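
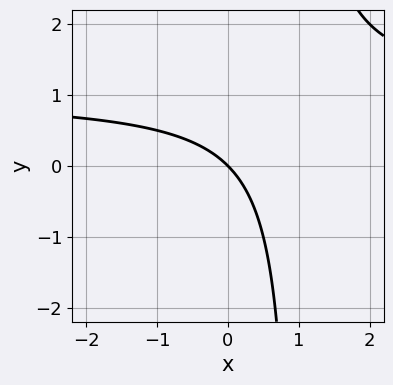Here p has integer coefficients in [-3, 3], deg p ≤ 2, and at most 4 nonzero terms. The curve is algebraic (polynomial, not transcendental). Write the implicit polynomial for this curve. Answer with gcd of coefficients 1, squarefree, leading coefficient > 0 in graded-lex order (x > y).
x*y - x - y

First, degree: no degree-1 curve has this shape, so deg p = 2.
Next, from the visible intercepts: it crosses the y-axis at the gridline y = 0; it meets the x-axis at x = 0 (among the integer gridlines).
Finally, the integer polynomial consistent with all of this is the stated p.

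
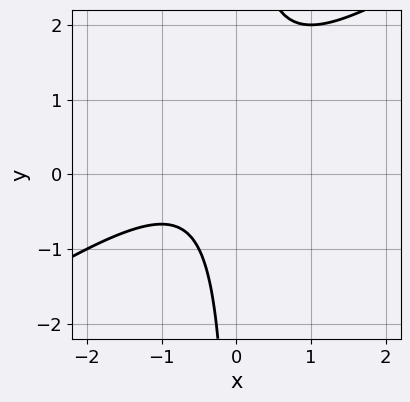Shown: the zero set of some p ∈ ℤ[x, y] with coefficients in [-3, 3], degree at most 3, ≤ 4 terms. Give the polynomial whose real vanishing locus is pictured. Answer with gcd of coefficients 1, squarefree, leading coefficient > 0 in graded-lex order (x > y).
2*x^2 - 3*x*y + 2*x + 2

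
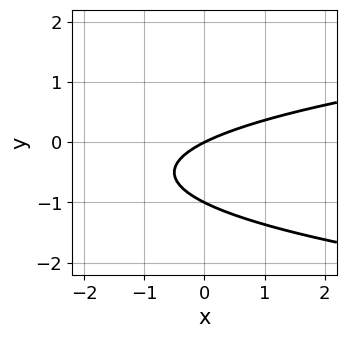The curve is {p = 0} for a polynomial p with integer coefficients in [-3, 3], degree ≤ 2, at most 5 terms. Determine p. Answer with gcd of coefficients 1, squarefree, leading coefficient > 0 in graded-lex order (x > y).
2*y^2 - x + 2*y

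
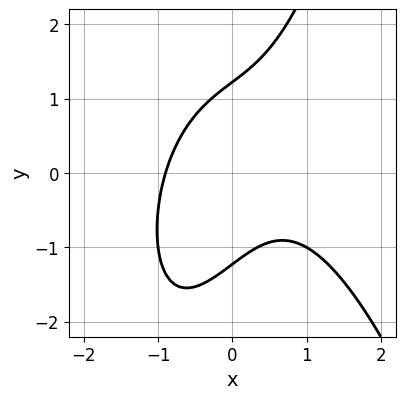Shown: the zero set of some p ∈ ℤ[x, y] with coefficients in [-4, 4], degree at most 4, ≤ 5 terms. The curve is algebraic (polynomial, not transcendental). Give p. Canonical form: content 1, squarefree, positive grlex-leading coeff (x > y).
3*x^3 - x^2 + 3*x*y - 2*y^2 + 3

First, degree: the shape is more complex than any degree-2 curve, so deg p = 3.
Finally, solving for integer coefficients yields p as stated.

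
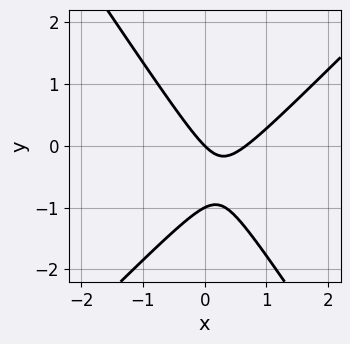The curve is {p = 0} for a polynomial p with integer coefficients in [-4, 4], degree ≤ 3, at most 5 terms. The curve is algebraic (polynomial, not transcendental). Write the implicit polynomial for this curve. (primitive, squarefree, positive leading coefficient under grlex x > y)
(a) Degree: the shape is more complex than any degree-1 curve, so deg p = 2.
(b) Checking where it meets the axes: it crosses the x-axis at the gridline x = 0; the y-axis gridline crossings are at y ∈ {-1, 0}.
(c) The integer polynomial consistent with all of this is the stated p.

3*x^2 - x*y - 2*y^2 - 2*x - 2*y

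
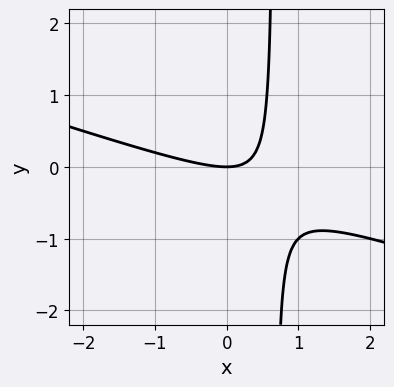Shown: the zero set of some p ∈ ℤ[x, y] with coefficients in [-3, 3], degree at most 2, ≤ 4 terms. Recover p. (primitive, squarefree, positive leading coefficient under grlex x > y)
x^2 + 3*x*y - 2*y

(a) Degree: no degree-1 curve has this shape, so deg p = 2.
(b) From the axis intercepts and sections: it meets the y-axis at y = 0 (among the integer gridlines); one x-axis crossing is at x = 0.
(c) Putting this together gives p.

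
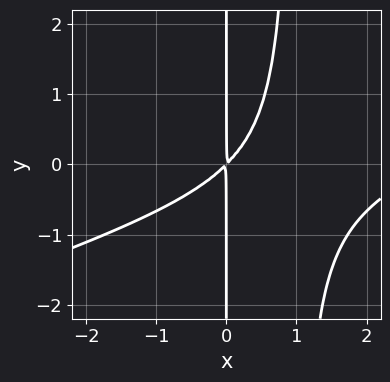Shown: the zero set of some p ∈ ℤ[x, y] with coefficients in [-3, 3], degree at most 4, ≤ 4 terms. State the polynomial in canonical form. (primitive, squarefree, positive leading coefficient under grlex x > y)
x^3 - 3*x^2*y - 3*x^2 + 3*x*y

1. Degree: a generic line meets the curve in up to 3 points, so deg p = 3.
2. Checking where it meets the axes: the visible y-axis segment lies entirely on the curve.
3. Solving for integer coefficients yields p as stated.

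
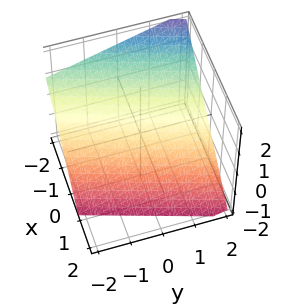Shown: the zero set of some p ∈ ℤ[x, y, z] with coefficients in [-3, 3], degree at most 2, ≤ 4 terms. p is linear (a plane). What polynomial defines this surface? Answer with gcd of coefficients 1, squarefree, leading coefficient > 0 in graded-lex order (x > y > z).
First, degree: every cross-section is a straight line — this is a plane, so deg p = 1.
Then, from the visible intercepts: one y-axis crossing is at y = 2.
Finally, assembling these constraints gives the stated polynomial.

3*x - y + 3*z + 2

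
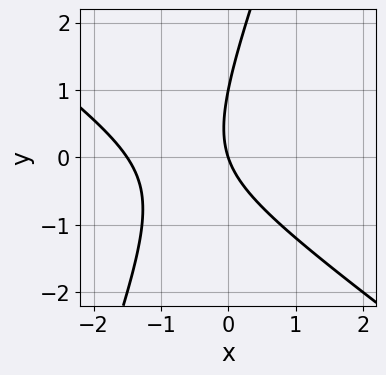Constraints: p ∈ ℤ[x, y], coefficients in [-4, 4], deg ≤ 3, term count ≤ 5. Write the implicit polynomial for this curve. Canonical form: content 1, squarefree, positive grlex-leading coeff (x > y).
2*x^2 + 2*x*y - y^2 + 3*x + y

1. deg p = 2. The shape is more complex than any degree-1 curve.
2. Observable constraints: among the integer gridlines, it crosses the y-axis at y ∈ {0, 1}; one x-axis crossing is at x = 0.
3. Solving for integer coefficients yields p as stated.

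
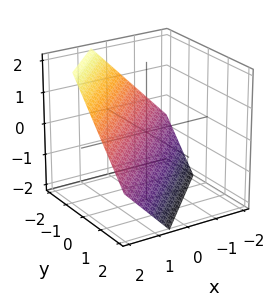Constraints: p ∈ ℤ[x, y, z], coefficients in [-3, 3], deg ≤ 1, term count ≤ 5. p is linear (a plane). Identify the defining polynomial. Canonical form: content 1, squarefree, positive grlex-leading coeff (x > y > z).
(a) The degree is 1 — the surface is flat (a plane).
(b) The integer polynomial consistent with all of this is the stated p.

3*x - 3*y - 3*z - 2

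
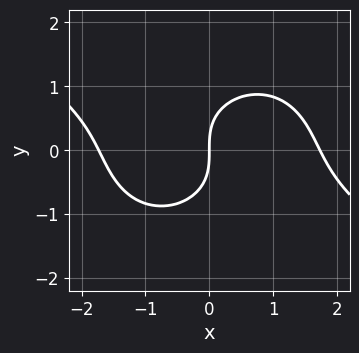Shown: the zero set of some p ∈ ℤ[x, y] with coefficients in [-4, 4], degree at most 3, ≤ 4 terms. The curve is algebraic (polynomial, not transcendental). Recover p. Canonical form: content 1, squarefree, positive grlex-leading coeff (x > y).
1. Degree: the shape is more complex than any degree-2 curve, so deg p = 3.
2. Observable constraints: one y-axis crossing is at y = 0; it crosses the x-axis at the gridline x = 0.
3. Fitting integer coefficients to these (and the overall shape) gives p.

x^3 + x^2*y + 2*y^3 - 3*x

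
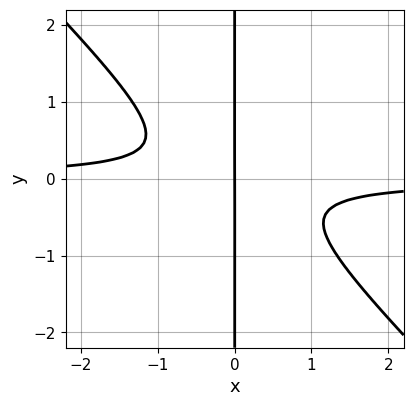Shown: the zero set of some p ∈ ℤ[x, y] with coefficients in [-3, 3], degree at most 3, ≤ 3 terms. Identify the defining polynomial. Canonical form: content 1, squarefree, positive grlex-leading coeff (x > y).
3*x^2*y + 3*x*y^2 + x

deg p = 3. The shape is more complex than any degree-2 curve.
Checking where it meets the axes: it meets the x-axis at x = 0 (among the integer gridlines); the visible y-axis segment lies entirely on the curve.
Matching integer coefficients to the picture gives p.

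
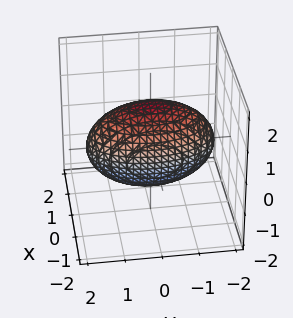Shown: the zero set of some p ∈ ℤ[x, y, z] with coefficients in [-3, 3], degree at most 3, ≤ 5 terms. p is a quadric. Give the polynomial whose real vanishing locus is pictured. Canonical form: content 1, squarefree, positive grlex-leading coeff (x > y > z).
3*x^2 + y^2 + 2*z^2 - 3

(a) Degree: a closed, bounded, convex surface; a quadric, so deg p = 2.
(b) Symmetries: the x ↦ −x reflection is a symmetry, so x appears only in even powers; the z ↦ −z reflection is a symmetry, so z appears only in even powers; it's symmetric under y → −y, forcing even powers of y.
(c) From the axis intercepts and sections: the x-axis gridline crossings are at x ∈ {-1, 1}.
(d) Matching integer coefficients to the picture gives p.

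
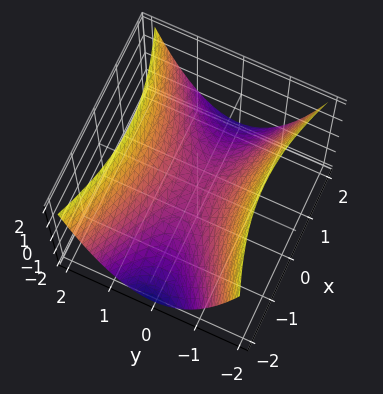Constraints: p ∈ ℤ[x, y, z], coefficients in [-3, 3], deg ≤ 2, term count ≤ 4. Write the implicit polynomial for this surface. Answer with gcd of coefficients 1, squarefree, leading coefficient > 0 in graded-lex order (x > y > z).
(a) deg p = 2.
(b) Symmetries: the x ↦ −x reflection is a symmetry, so x appears only in even powers; it's symmetric under y → −y, forcing even powers of y.
(c) Observable constraints: it meets the y-axis at y = 0 (among the integer gridlines); it crosses the z-axis at the gridline z = 0; it meets the x-axis at x = 0 (among the integer gridlines).
(d) Solving for integer coefficients yields p as stated.

x^2 - 3*y^2 + 3*z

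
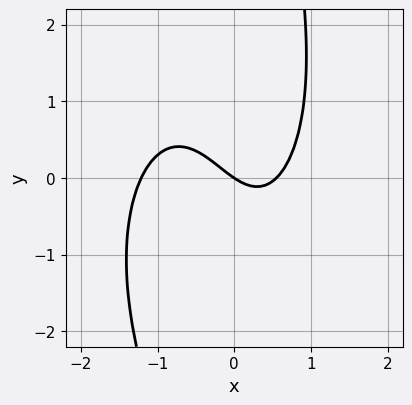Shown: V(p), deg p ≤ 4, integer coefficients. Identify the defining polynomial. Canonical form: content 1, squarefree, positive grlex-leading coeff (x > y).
3*x^3 + x*y^2 + 2*x^2 - 2*x - 3*y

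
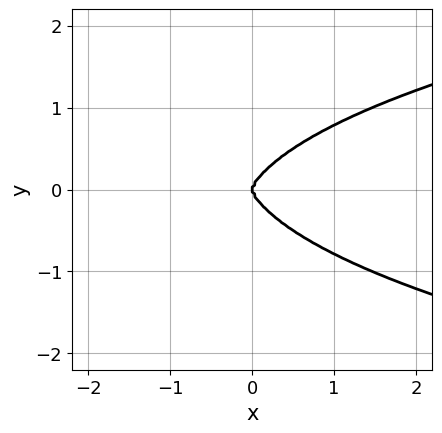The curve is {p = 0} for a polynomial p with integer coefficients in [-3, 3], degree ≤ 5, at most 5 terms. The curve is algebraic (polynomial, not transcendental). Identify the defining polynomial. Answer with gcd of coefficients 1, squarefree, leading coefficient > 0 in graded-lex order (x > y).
x^2*y^2 + y^4 - x^3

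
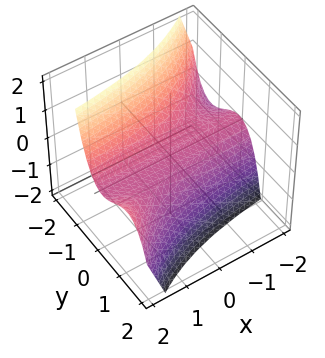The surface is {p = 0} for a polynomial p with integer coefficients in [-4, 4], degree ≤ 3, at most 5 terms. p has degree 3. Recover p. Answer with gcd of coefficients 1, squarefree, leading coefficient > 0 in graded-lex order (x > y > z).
2*x*y^2 - 2*y^3 - y - 3*z

1. The degree is 3 — no degree-2 surface has this shape.
2. Observable constraints: it crosses the y-axis at the gridline y = 0; it meets the z-axis at z = 0 (among the integer gridlines); every point of the x-axis in the box is on the surface.
3. Putting this together gives p.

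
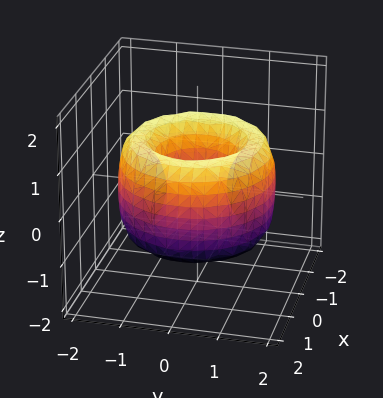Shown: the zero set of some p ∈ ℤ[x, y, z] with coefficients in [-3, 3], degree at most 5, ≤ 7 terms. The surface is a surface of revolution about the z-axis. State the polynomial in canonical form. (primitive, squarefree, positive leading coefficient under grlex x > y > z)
x^4 + 2*x^2*y^2 + y^4 - 3*x^2 - 3*y^2 + z^2 + 1

First, the degree is 4 — the shape is more complex than any degree-3 surface.
Next, symmetries: every cross-section ⟂ z is a circle, so x, y appear only via x² + y².
Then, reading off the gridlines: no z-intercept at any integer in the box; a circular section at z = 0 has radius between 0 and 1.
Finally, the integer polynomial consistent with all of this is the stated p.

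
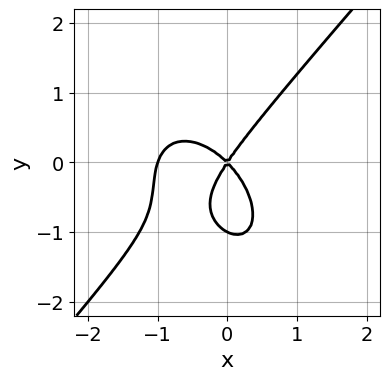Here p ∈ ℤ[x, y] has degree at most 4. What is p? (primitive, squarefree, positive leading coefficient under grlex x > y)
First, the degree is 3 — a generic line meets the curve in up to 3 points.
Then, reading off the gridlines: among the integer gridlines, it crosses the y-axis at y ∈ {-1, 0}; among the integer gridlines, it crosses the x-axis at x ∈ {-1, 0}.
Finally, together with the visible shape, these determine p as stated.

3*x^3 - 2*y^3 + 3*x^2 + x*y - 2*y^2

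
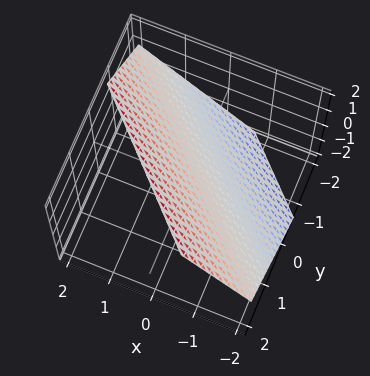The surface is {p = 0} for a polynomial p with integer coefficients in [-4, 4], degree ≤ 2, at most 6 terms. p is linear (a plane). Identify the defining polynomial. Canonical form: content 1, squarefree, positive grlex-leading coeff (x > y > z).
deg p = 1.
The integer polynomial consistent with all of this is the stated p.

3*x + 3*y - 3*z + 2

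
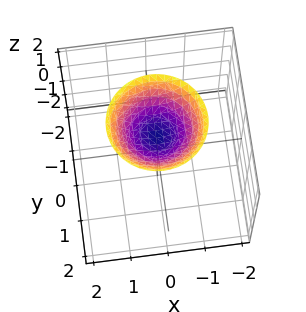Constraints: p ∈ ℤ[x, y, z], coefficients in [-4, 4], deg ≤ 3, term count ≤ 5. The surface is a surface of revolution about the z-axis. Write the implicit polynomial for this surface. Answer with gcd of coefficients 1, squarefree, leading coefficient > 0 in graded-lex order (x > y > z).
2*x^2 + 2*y^2 - 3*z + 3

First, the degree is 2 — a generic line meets the surface in up to 2 points.
Then, symmetries: rotational symmetry about the z-axis ⇒ p depends on x, y only through x² + y².
Next, against the integer gridlines: no x-intercept at any integer in the box; it meets the z-axis at z = 1 (among the integer gridlines); a circular section at z = 2 has radius between 1 and 2; it misses every integer gridline on the y-axis.
Finally, these observations pin down the coefficients.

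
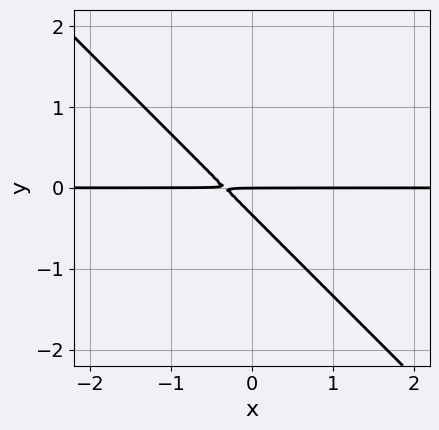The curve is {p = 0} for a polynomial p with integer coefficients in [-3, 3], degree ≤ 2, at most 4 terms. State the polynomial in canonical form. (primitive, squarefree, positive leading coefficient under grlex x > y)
3*x*y + 3*y^2 + y

(a) deg p = 2.
(b) Against the integer gridlines: the visible x-axis segment lies entirely on the curve; it meets the y-axis at y = 0 (among the integer gridlines).
(c) These observations pin down the coefficients.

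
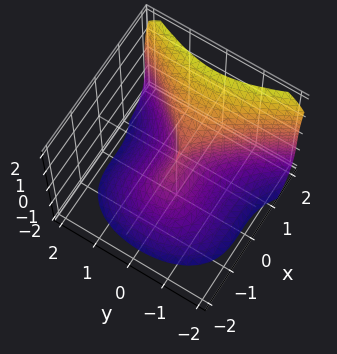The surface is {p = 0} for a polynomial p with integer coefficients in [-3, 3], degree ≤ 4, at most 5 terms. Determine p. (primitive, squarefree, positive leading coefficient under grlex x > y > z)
2*x^3 - z^3 - 3*y^2

1. deg p = 3. A generic line meets the surface in up to 3 points.
2. From the visible intercepts: it crosses the y-axis at the gridline y = 0; one x-axis crossing is at x = 0.
3. Matching integer coefficients to the picture gives p.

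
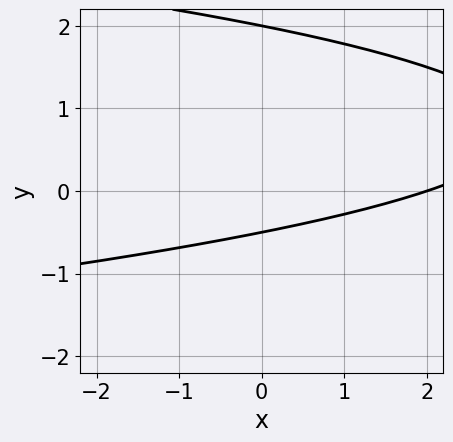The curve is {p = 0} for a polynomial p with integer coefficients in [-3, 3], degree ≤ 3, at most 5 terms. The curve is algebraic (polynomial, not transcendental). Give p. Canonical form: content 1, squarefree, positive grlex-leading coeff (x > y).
First, deg p = 2. The shape is more complex than any degree-1 curve.
Next, from the visible intercepts: it meets the y-axis at y = 2 (among the integer gridlines); it meets the x-axis at x = 2 (among the integer gridlines).
Finally, the integer polynomial consistent with all of this is the stated p.

2*y^2 + x - 3*y - 2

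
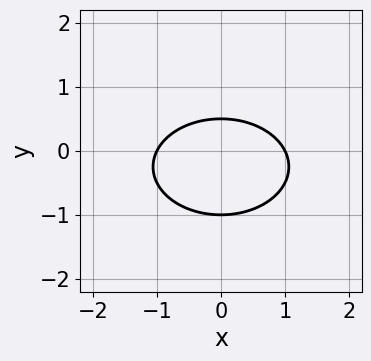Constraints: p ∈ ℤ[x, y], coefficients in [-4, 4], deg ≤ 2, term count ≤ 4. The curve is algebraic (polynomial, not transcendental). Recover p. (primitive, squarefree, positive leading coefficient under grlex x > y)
First, degree: no degree-1 curve has this shape, so deg p = 2.
Next, symmetries: it's symmetric under x → −x, forcing even powers of x.
Next, reading off the gridlines: it meets the y-axis at y = -1 (among the integer gridlines); among the integer gridlines, it crosses the x-axis at x ∈ {-1, 1}.
Finally, fitting integer coefficients to these (and the overall shape) gives p.

x^2 + 2*y^2 + y - 1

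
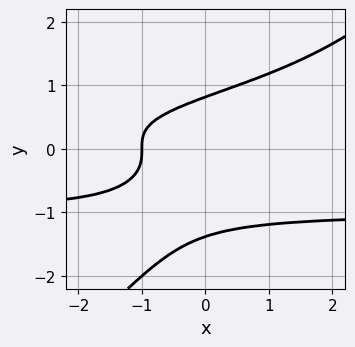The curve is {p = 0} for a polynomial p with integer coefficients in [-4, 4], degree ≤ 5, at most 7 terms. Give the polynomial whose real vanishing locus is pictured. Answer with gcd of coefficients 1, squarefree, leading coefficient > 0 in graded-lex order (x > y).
x*y^3 - y^4 - y^3 + x + 1

1. deg p = 4.
2. Checking where it meets the axes: it crosses the x-axis at the gridline x = -1.
3. The integer polynomial consistent with all of this is the stated p.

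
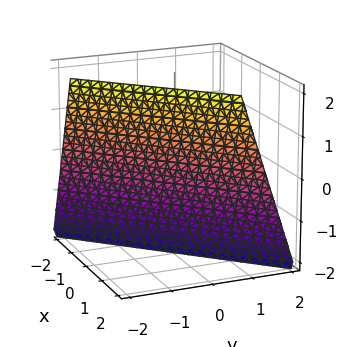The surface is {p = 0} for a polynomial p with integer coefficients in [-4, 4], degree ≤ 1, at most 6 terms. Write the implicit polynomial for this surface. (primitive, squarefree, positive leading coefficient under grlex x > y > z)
deg p = 1. Every cross-section is a straight line — this is a plane.
Observable constraints: it meets the z-axis at z = -2 (among the integer gridlines).
Matching integer coefficients to the picture gives p.

3*x - 3*y - z - 2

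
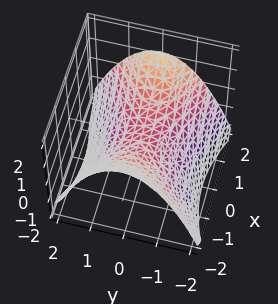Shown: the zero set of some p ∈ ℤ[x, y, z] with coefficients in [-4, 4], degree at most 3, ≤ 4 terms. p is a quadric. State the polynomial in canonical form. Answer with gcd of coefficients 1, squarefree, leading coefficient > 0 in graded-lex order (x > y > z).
1. The degree is 2 — a saddle surface; a quadric.
2. Symmetries: it's symmetric under y → −y, forcing even powers of y; mirror symmetry x ↦ −x ⇒ only even powers of x.
3. From the axis intercepts and sections: it crosses the y-axis at the gridline y = 0; it crosses the z-axis at the gridline z = 0; it meets the x-axis at x = 0 (among the integer gridlines).
4. Together with the visible shape, these determine p as stated.

x^2 - 2*y^2 - 3*z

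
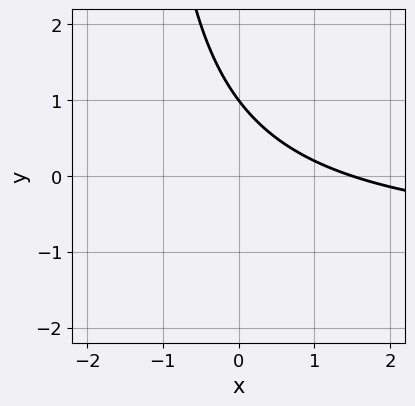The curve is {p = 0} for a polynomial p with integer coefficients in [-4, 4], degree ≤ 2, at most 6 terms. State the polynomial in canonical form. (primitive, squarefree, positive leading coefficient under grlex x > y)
2*x*y + 2*x + 3*y - 3

1. The degree is 2 — the shape is more complex than any degree-1 curve.
2. From the axis intercepts and sections: it meets the y-axis at y = 1 (among the integer gridlines).
3. Assembling these constraints gives the stated polynomial.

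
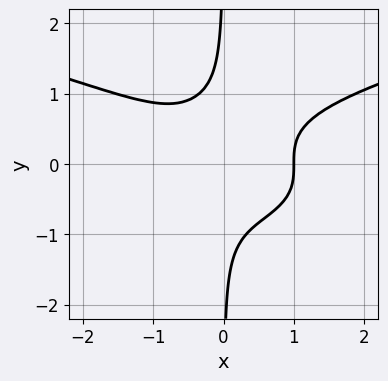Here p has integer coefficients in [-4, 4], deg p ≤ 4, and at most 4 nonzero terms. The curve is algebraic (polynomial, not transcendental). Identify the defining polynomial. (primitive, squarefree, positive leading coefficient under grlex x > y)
3*x*y^3 - x^3 + 1

1. Degree: the shape is more complex than any degree-3 curve, so deg p = 4.
2. Reading off the gridlines: the curve avoids every integer y-axis point in the box; it crosses the x-axis at the gridline x = 1.
3. The integer polynomial consistent with all of this is the stated p.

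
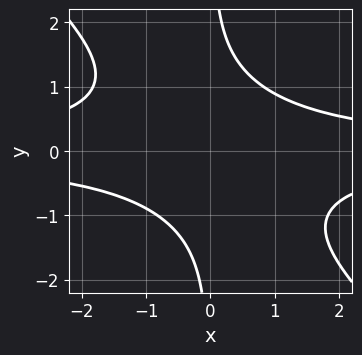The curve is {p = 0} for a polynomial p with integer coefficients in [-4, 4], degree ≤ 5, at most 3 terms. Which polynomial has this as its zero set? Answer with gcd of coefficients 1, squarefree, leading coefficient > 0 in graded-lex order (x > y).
2*x^2*y^2 + 2*x*y^3 - 3

deg p = 4. The shape is more complex than any degree-3 curve.
Checking where it meets the axes: the curve avoids every integer y-axis point in the box; no x-intercept at any integer in the box.
Matching integer coefficients to the picture gives p.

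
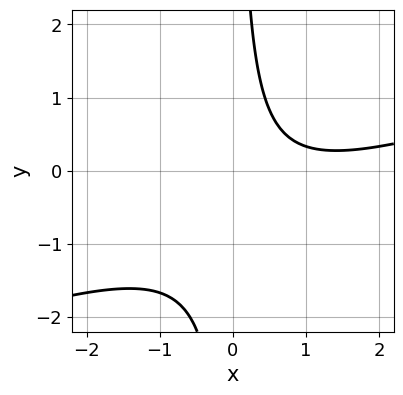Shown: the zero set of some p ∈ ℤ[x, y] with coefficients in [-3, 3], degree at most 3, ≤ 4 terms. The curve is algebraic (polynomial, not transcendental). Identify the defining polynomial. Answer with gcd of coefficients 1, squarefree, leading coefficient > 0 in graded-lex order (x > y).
Degree: a generic line meets the curve in up to 2 points, so deg p = 2.
Against the integer gridlines: no y-intercept at any integer in the box; it misses every integer gridline on the x-axis.
These observations pin down the coefficients.

x^2 - 3*x*y - 2*x + 2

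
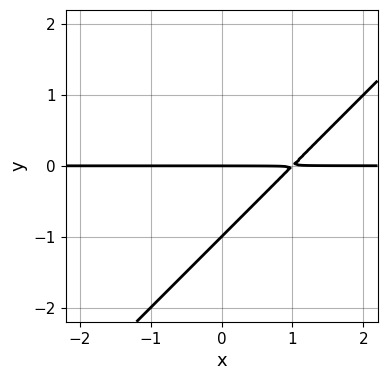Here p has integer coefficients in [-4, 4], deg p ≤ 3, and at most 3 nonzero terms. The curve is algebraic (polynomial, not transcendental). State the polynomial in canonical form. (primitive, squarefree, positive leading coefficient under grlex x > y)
First, the degree is 2 — the shape is more complex than any degree-1 curve.
Next, from the visible intercepts: every point of the x-axis in the box is on the curve; the y-axis gridline crossings are at y ∈ {-1, 0}.
Finally, these observations pin down the coefficients.

x*y - y^2 - y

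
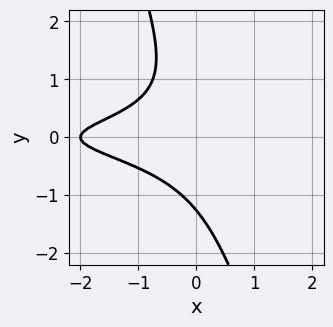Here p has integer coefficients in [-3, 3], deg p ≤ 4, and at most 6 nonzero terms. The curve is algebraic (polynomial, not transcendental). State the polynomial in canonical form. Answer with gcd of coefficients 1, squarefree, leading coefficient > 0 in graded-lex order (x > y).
3*x*y^2 + y^3 + x + 2

(a) Degree: the shape is more complex than any degree-2 curve, so deg p = 3.
(b) From the visible intercepts: it crosses the x-axis at the gridline x = -2.
(c) Matching integer coefficients to the picture gives p.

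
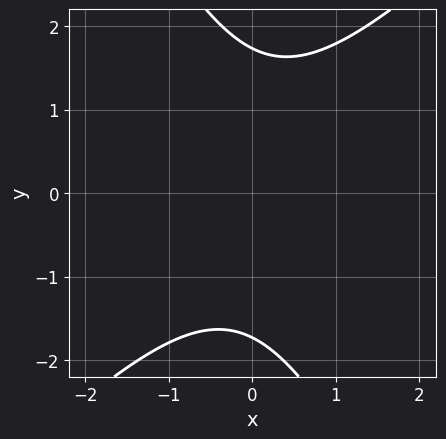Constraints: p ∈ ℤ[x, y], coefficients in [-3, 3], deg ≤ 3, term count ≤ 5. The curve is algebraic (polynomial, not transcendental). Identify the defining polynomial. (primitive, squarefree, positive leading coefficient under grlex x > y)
2*x^2 - x*y - y^2 + 3

(a) deg p = 2. The shape is more complex than any degree-1 curve.
(b) Checking where it meets the axes: it misses every integer gridline on the x-axis.
(c) These observations pin down the coefficients.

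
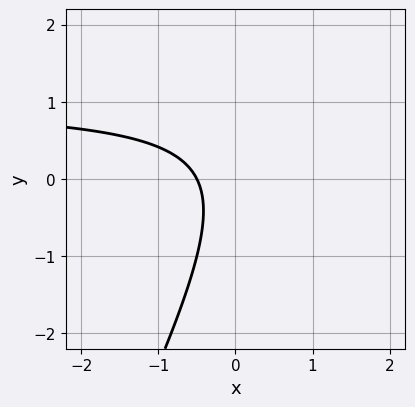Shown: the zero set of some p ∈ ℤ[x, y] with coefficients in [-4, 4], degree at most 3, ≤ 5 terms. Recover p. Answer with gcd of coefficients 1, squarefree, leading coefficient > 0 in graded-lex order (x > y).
2*x*y - y^2 - 2*x - 1

1. deg p = 2.
2. Checking where it meets the axes: it misses every integer gridline on the y-axis.
3. The integer polynomial consistent with all of this is the stated p.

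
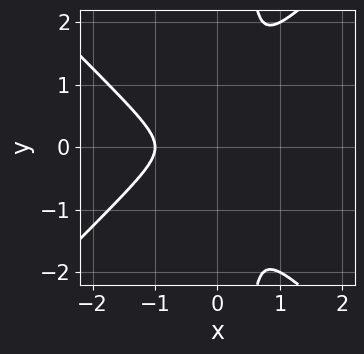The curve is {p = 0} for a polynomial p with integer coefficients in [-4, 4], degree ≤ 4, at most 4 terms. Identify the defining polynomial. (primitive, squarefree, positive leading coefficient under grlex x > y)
2*x^3 - 2*x*y^2 + 2*x^2 + y^2

Degree: no degree-2 curve has this shape, so deg p = 3.
Symmetries: it's symmetric under y → −y, forcing even powers of y.
Checking where it meets the axes: one x-axis crossing is at x = -1.
These observations pin down the coefficients.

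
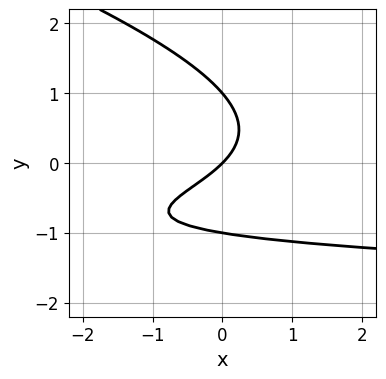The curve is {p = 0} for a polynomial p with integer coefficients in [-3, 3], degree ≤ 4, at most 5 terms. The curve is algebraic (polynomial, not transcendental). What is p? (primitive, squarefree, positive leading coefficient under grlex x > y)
The degree is 3 — a generic line meets the curve in up to 3 points.
Reading off the gridlines: one x-axis crossing is at x = 0; the y-axis gridline crossings are at y ∈ {-1, 0, 1}.
The integer polynomial consistent with all of this is the stated p.

x*y^2 + 3*y^3 + 3*x*y + 3*x - 3*y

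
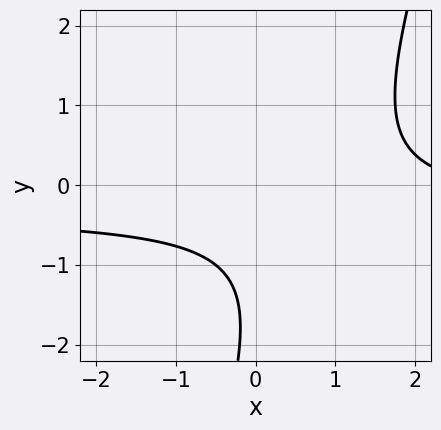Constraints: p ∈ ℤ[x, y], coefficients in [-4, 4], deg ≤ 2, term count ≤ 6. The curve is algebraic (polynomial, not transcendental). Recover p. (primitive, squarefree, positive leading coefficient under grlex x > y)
First, deg p = 2. A generic line meets the curve in up to 2 points.
Then, against the integer gridlines: it misses every integer gridline on the x-axis; no y-intercept at any integer in the box.
Finally, fitting integer coefficients to these (and the overall shape) gives p.

3*x*y - y^2 + x - 3*y - 3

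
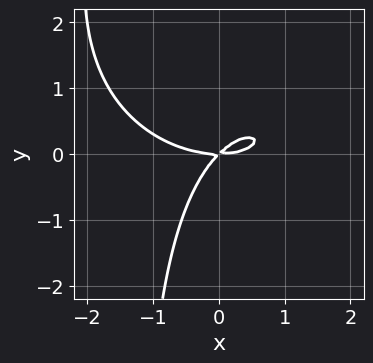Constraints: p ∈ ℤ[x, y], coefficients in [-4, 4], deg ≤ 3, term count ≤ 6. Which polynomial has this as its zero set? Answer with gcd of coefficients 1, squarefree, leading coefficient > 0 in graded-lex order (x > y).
x^3 + 2*x*y^2 - 3*x*y + 3*y^2

1. The degree is 3 — a generic line meets the curve in up to 3 points.
2. Observable constraints: one y-axis crossing is at y = 0; it crosses the x-axis at the gridline x = 0.
3. Assembling these constraints gives the stated polynomial.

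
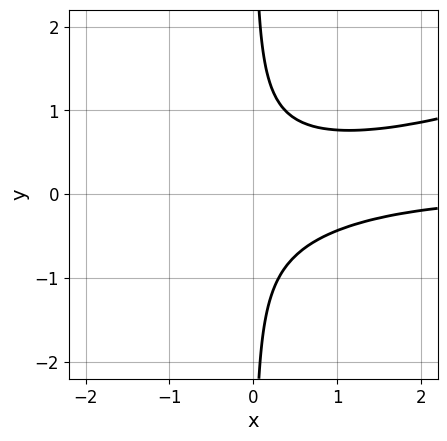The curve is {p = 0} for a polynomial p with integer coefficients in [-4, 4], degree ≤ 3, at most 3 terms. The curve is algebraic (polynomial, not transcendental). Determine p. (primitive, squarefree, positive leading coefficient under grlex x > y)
(a) Degree: a generic line meets the curve in up to 3 points, so deg p = 3.
(b) From the visible intercepts: no x-intercept at any integer in the box; the curve avoids every integer y-axis point in the box.
(c) Putting this together gives p.

x^2*y - 3*x*y^2 + 1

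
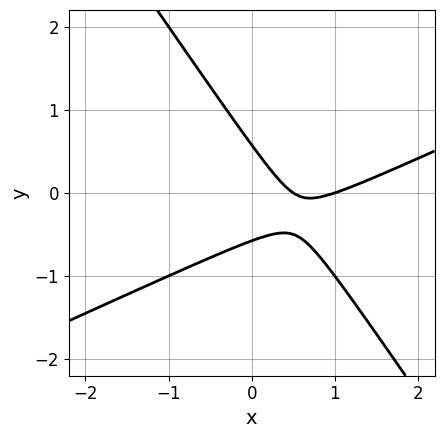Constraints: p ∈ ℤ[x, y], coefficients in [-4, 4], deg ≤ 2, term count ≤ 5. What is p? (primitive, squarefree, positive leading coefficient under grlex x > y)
1. The degree is 2 — the shape is more complex than any degree-1 curve.
2. From the visible intercepts: it crosses the x-axis at the gridline x = 1.
3. The integer polynomial consistent with all of this is the stated p.

2*x^2 - 3*x*y - 3*y^2 - 3*x + 1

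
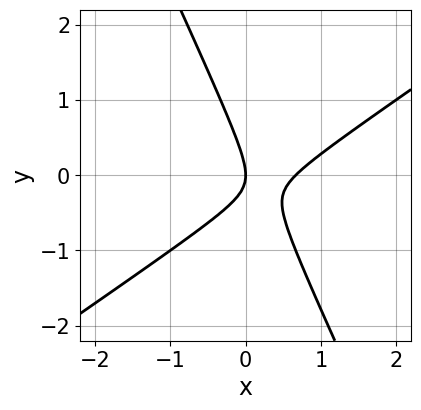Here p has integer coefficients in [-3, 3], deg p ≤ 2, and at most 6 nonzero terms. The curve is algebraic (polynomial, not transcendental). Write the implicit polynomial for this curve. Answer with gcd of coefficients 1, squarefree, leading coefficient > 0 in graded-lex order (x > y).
First, degree: the shape is more complex than any degree-1 curve, so deg p = 2.
Then, against the integer gridlines: it meets the y-axis at y = 0 (among the integer gridlines); it meets the x-axis at x = 0 (among the integer gridlines).
Finally, matching integer coefficients to the picture gives p.

3*x^2 - 3*x*y - 2*y^2 - 2*x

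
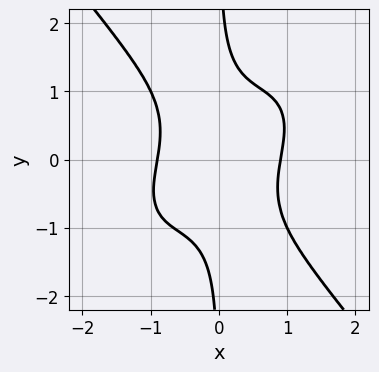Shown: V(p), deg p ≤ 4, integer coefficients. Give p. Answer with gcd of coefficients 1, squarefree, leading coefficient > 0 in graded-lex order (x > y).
3*x^4 - 2*x^3*y + 3*x*y^3 - 2

First, degree: a generic line meets the curve in up to 4 points, so deg p = 4.
Next, from the visible intercepts: no y-intercept at any integer in the box.
Finally, matching integer coefficients to the picture gives p.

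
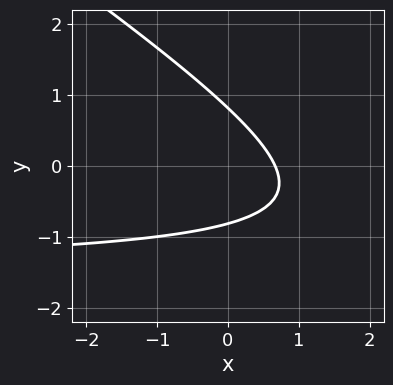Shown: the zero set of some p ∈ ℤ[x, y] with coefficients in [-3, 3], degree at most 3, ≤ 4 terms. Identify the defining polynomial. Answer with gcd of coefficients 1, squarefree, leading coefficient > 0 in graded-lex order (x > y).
1. The degree is 2 — a generic line meets the curve in up to 2 points.
2. Matching integer coefficients to the picture gives p.

2*x*y + 3*y^2 + 3*x - 2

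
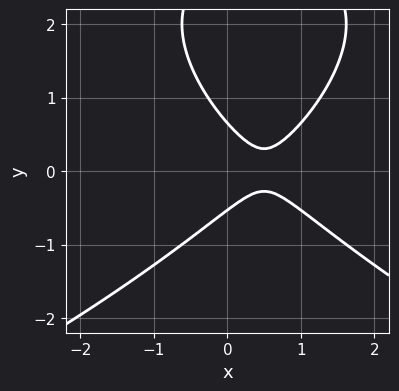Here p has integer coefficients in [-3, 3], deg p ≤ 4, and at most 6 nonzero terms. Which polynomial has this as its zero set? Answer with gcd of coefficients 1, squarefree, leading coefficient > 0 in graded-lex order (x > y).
y^3 + 3*x^2 - 3*y^2 - 3*x + 1

1. deg p = 3.
2. From the axis intercepts and sections: the curve avoids every integer x-axis point in the box.
3. The integer polynomial consistent with all of this is the stated p.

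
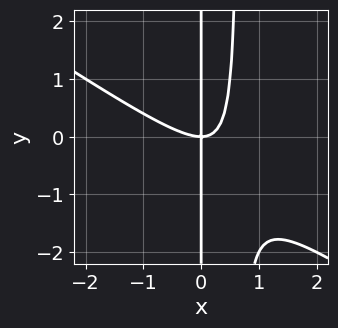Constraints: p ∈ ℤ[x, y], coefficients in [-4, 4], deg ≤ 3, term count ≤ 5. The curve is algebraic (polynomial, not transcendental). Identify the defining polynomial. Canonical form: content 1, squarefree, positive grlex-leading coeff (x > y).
1. deg p = 3. A generic line meets the curve in up to 3 points.
2. Observable constraints: it meets the x-axis at x = 0 (among the integer gridlines); every point of the y-axis in the box is on the curve.
3. Matching integer coefficients to the picture gives p.

2*x^3 + 3*x^2*y - 2*x*y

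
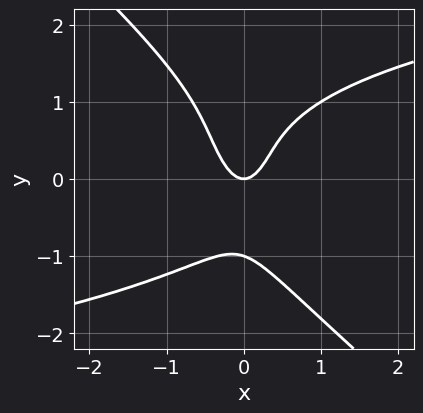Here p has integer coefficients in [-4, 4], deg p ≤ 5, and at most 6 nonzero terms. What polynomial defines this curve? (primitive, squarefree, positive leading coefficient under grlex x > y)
The degree is 4 — no degree-3 curve has this shape.
Reading off the gridlines: it meets the x-axis at x = 0 (among the integer gridlines); the y-axis gridline crossings are at y ∈ {-1, 0}.
Together with the visible shape, these determine p as stated.

x*y^3 + y^4 - 3*x^2 + y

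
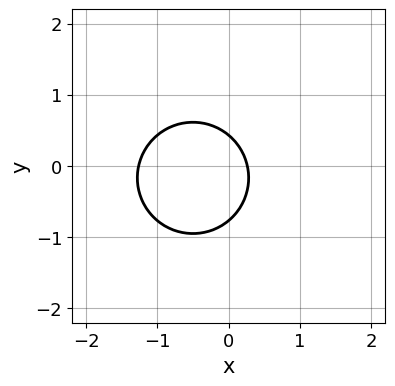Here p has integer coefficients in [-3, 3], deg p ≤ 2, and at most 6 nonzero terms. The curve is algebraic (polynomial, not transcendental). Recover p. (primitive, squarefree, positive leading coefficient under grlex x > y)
3*x^2 + 3*y^2 + 3*x + y - 1

First, deg p = 2.
Finally, the integer polynomial consistent with all of this is the stated p.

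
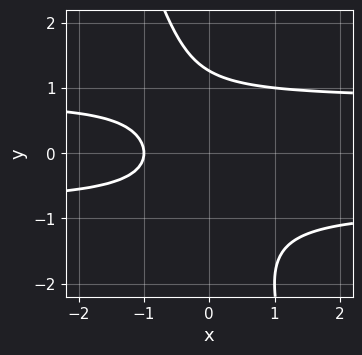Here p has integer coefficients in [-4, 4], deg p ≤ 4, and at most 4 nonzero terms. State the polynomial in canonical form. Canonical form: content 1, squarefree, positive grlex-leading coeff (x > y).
First, deg p = 3.
Next, observable constraints: it crosses the x-axis at the gridline x = -1.
Finally, putting this together gives p.

3*x*y^2 + y^3 - 2*x - 2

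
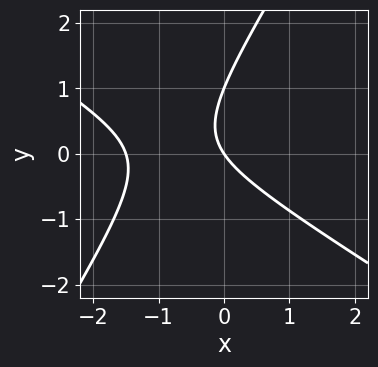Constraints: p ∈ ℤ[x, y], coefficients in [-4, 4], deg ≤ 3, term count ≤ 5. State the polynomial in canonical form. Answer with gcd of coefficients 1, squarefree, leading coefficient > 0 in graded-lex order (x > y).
1. deg p = 2. A generic line meets the curve in up to 2 points.
2. From the visible intercepts: it meets the x-axis at x = 0 (among the integer gridlines); the y-axis gridline crossings are at y ∈ {0, 1}.
3. Solving for integer coefficients yields p as stated.

2*x^2 + 2*x*y - 2*y^2 + 3*x + 2*y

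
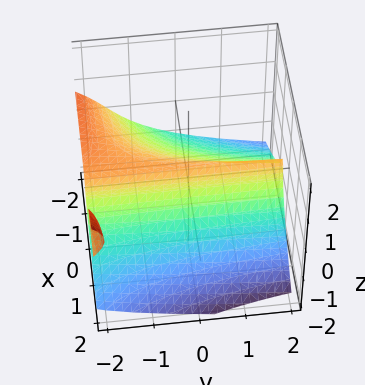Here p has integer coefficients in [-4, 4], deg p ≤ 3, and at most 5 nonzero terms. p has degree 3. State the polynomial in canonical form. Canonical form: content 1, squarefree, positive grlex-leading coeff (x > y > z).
x^2*y + 2*z^3 + 2*x^2 - 2*x*z + x

The picture has 2 separate pieces. They look like related sheets of one shape, so recover p as a whole.
deg p = 3. No degree-2 surface has this shape.
Observable constraints: it meets the x-axis at x = 0 (among the integer gridlines); it crosses the z-axis at the gridline z = 0; the visible y-axis segment lies entirely on the surface.
Together with the visible shape, these determine p as stated.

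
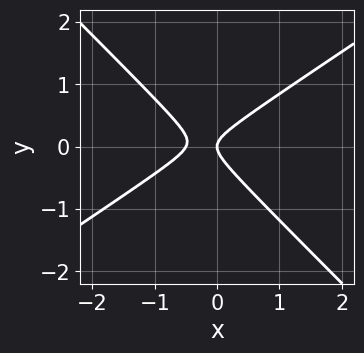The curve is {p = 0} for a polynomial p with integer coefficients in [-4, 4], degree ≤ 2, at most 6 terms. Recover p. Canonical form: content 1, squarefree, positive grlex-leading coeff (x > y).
2*x^2 - x*y - 3*y^2 + x

1. Degree: no degree-1 curve has this shape, so deg p = 2.
2. Reading off the gridlines: it meets the x-axis at x = 0 (among the integer gridlines); one y-axis crossing is at y = 0.
3. The integer polynomial consistent with all of this is the stated p.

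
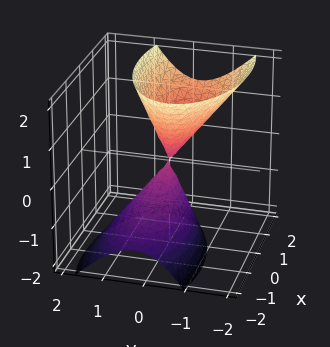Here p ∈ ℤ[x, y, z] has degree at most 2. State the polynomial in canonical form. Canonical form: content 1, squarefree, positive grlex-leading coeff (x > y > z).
(a) I count 2 distinct pieces. They look like related sheets of one shape, so recover p as a whole.
(b) Degree: a generic line meets the surface in up to 2 points, so deg p = 2.
(c) Against the integer gridlines: one y-axis crossing is at y = 0; one z-axis crossing is at z = 0.
(d) The integer polynomial consistent with all of this is the stated p.

x^2 - x*z + 3*y^2 + y*z - z^2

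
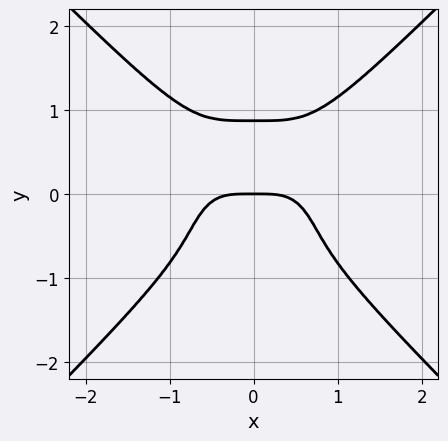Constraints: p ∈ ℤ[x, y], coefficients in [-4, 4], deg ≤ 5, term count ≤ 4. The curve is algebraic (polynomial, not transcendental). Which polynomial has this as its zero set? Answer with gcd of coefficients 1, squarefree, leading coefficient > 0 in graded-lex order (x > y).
3*x^4 - 3*y^4 + 2*y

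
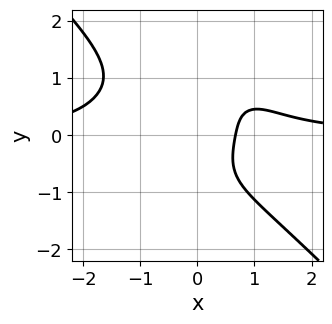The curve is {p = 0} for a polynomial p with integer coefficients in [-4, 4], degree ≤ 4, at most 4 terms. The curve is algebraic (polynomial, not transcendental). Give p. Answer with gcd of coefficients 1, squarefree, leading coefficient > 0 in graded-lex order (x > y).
2*x^3*y + 2*y^4 - 3*x + 2

deg p = 4. A generic line meets the curve in up to 4 points.
From the axis intercepts and sections: the curve avoids every integer y-axis point in the box.
Together with the visible shape, these determine p as stated.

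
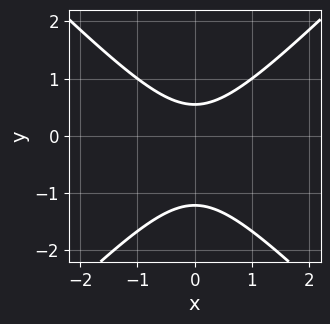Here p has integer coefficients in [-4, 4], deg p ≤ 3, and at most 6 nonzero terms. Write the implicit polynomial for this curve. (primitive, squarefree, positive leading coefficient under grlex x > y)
3*x^2 - 3*y^2 - 2*y + 2

The degree is 2 — no degree-1 curve has this shape.
Symmetries: the x ↦ −x reflection is a symmetry, so x appears only in even powers.
Against the integer gridlines: it misses every integer gridline on the x-axis.
Fitting integer coefficients to these (and the overall shape) gives p.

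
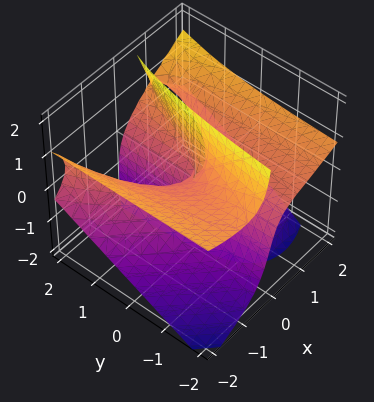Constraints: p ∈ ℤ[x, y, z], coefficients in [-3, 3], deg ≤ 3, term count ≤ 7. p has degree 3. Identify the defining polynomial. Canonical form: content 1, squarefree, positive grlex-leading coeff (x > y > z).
x^3 + 2*x*y*z - 3*x*z^2 - 2*x*y + y*z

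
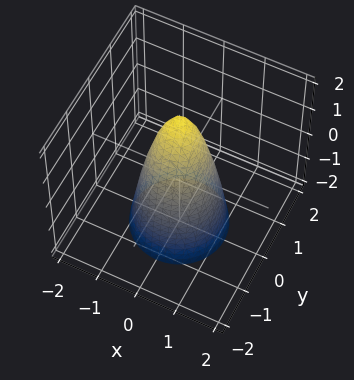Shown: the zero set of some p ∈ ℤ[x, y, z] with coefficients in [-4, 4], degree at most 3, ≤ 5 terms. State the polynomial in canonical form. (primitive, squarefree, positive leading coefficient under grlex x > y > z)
Degree: a generic line meets the surface in up to 2 points, so deg p = 2.
Symmetries: every cross-section ⟂ z is a circle, so x, y appear only via x² + y².
Checking where it meets the axes: a circular section at z = 1 has radius between 0 and 1; it crosses the z-axis at the gridline z = 2.
Together with the visible shape, these determine p as stated.

3*x^2 + 3*y^2 + z - 2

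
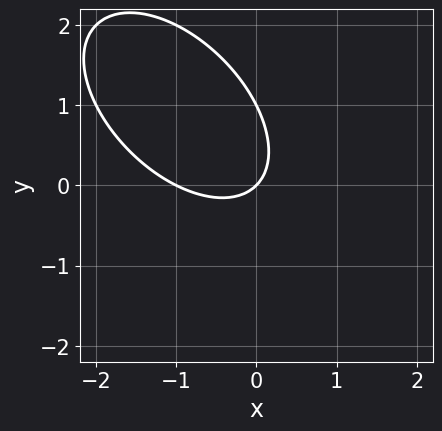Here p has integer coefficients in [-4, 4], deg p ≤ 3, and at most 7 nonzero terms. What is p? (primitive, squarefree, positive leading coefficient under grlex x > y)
x^2 + x*y + y^2 + x - y

(a) deg p = 2.
(b) Reading off the gridlines: among the integer gridlines, it crosses the y-axis at y ∈ {0, 1}; the x-axis gridline crossings are at x ∈ {-1, 0}.
(c) Putting this together gives p.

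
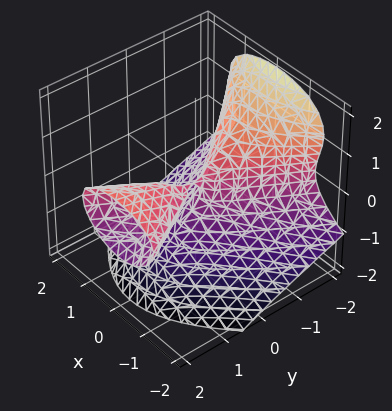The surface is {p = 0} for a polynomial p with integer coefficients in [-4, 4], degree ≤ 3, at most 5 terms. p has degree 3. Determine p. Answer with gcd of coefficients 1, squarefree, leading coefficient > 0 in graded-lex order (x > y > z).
3*y*z^2 + 3*z^3 + 3*x^2 - y^2 + 2*z^2

(a) There are 2 components. They look like related sheets of one shape, so recover p as a whole.
(b) Degree: no degree-2 surface has this shape, so deg p = 3.
(c) Against the integer gridlines: it meets the z-axis at z = 0 (among the integer gridlines); it meets the y-axis at y = 0 (among the integer gridlines).
(d) Fitting integer coefficients to these (and the overall shape) gives p.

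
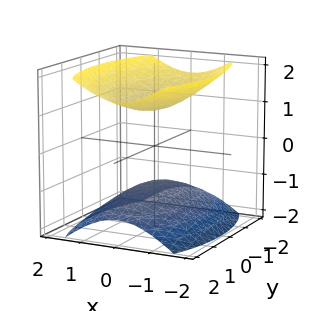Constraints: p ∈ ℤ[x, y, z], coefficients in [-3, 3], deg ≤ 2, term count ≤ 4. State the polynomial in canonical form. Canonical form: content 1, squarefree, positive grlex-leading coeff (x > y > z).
(a) The picture has 2 separate pieces. Treating them together as one polynomial.
(b) The degree is 2 — two separate bowl-shaped sheets opening away from each other; a quadric.
(c) Symmetries: the x ↦ −x reflection is a symmetry, so x appears only in even powers; it's symmetric under y → −y, forcing even powers of y; the z ↦ −z reflection is a symmetry, so z appears only in even powers.
(d) From the axis intercepts and sections: among the integer gridlines, it crosses the z-axis at z ∈ {-1, 1}; it misses every integer gridline on the x-axis; no y-intercept at any integer in the box.
(e) Matching integer coefficients to the picture gives p.

3*x^2 + y^2 - 3*z^2 + 3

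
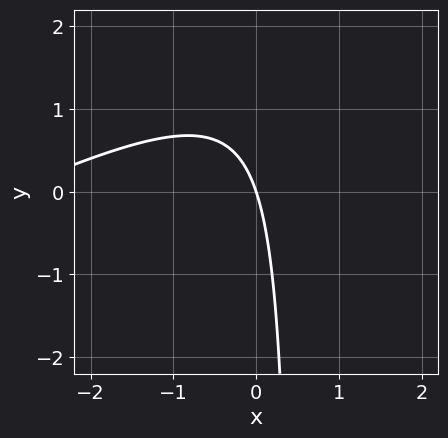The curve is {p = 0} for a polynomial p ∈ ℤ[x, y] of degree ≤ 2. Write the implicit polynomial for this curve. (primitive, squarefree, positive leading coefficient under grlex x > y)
1. The degree is 2 — the shape is more complex than any degree-1 curve.
2. Against the integer gridlines: it crosses the x-axis at the gridline x = 0; it meets the y-axis at y = 0 (among the integer gridlines).
3. Fitting integer coefficients to these (and the overall shape) gives p.

x^2 - 2*x*y + 3*x + y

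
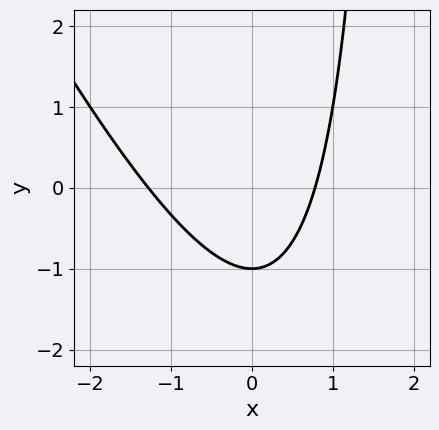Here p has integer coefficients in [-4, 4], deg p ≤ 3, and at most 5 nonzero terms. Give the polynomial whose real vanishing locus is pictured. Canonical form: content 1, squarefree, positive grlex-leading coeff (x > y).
First, degree: the shape is more complex than any degree-1 curve, so deg p = 2.
Then, against the integer gridlines: it meets the y-axis at y = -1 (among the integer gridlines).
Finally, putting this together gives p.

2*x^2 + x*y + x - 2*y - 2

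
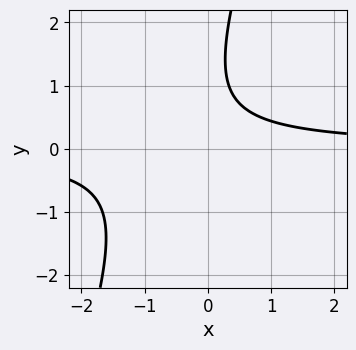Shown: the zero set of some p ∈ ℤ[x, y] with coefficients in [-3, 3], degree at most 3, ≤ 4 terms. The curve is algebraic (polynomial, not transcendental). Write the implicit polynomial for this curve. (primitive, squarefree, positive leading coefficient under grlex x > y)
3*x*y - y^2 + 2*y - 2

(a) deg p = 2.
(b) Checking where it meets the axes: it misses every integer gridline on the x-axis; no y-intercept at any integer in the box.
(c) These observations pin down the coefficients.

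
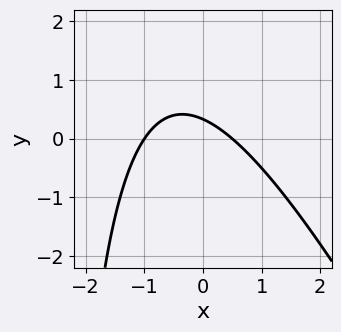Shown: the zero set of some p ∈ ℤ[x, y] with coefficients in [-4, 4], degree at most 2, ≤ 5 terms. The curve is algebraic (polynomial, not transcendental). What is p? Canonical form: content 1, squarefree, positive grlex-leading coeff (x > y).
deg p = 2.
Against the integer gridlines: one x-axis crossing is at x = -1.
Putting this together gives p.

2*x^2 + x*y + x + 3*y - 1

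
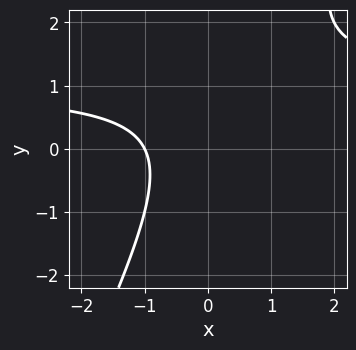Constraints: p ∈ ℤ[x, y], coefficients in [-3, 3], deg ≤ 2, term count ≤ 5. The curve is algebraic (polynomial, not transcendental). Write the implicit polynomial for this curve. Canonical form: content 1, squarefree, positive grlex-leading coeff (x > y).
First, deg p = 2.
Next, against the integer gridlines: it misses every integer gridline on the y-axis; it crosses the x-axis at the gridline x = -1.
Finally, the integer polynomial consistent with all of this is the stated p.

2*x*y - y^2 - 2*x + y - 2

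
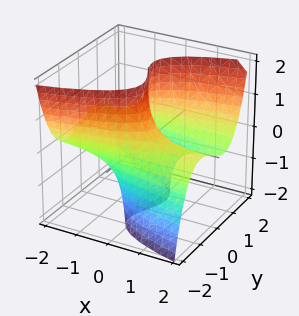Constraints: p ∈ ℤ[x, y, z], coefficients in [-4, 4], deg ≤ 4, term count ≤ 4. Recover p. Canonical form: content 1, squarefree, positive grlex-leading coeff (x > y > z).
2*y^3 - 3*x*z - 3*y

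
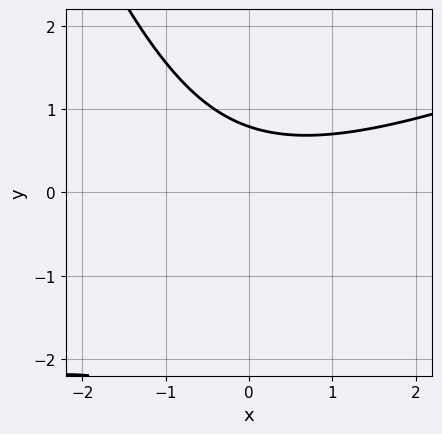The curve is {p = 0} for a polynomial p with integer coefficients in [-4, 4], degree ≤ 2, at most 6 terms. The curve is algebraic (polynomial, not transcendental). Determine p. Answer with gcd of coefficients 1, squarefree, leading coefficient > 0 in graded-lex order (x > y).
First, degree: a generic line meets the curve in up to 2 points, so deg p = 2.
Then, observable constraints: the curve avoids every integer x-axis point in the box.
Finally, matching integer coefficients to the picture gives p.

x^2 - 2*x*y - y^2 - 3*y + 3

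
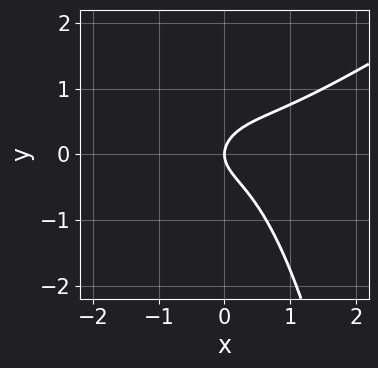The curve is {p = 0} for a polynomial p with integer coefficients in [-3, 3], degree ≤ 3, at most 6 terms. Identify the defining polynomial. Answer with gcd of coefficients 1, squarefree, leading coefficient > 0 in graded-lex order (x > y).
First, deg p = 3. No degree-2 curve has this shape.
Then, checking where it meets the axes: it crosses the x-axis at the gridline x = 0; it crosses the y-axis at the gridline y = 0.
Finally, fitting integer coefficients to these (and the overall shape) gives p.

2*x^3 - 3*x^2*y - 3*y^2 + 2*x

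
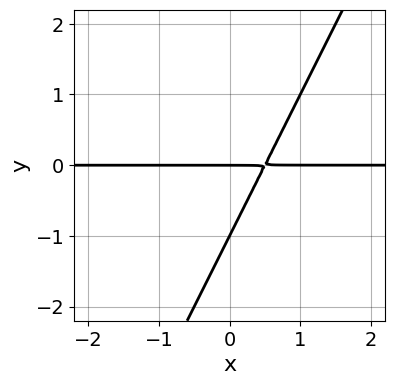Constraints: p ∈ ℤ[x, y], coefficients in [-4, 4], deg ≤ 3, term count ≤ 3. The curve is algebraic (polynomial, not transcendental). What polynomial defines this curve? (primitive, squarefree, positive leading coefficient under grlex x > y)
2*x*y - y^2 - y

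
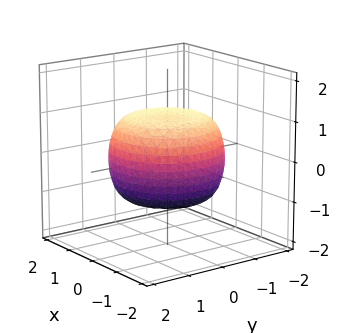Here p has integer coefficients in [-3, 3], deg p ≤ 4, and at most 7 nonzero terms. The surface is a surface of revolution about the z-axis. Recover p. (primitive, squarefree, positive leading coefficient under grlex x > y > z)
x^4 + 2*x^2*y^2 + y^4 - x^2 - y^2 + 2*z^2 - 2

First, the degree is 4 — a generic line meets the surface in up to 4 points.
Then, symmetries: every cross-section ⟂ z is a circle, so x, y appear only via x² + y².
Next, observable constraints: among the integer gridlines, it crosses the z-axis at z ∈ {-1, 1}; a circular section at z = -1 has radius exactly 1.
Finally, matching integer coefficients to the picture gives p.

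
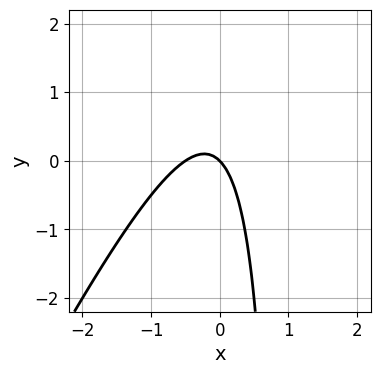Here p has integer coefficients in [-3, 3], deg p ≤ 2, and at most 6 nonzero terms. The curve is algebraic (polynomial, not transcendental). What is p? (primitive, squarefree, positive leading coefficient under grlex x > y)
First, the degree is 2 — the shape is more complex than any degree-1 curve.
Next, from the axis intercepts and sections: it crosses the x-axis at the gridline x = 0; it crosses the y-axis at the gridline y = 0.
Finally, together with the visible shape, these determine p as stated.

2*x^2 - x*y + x + y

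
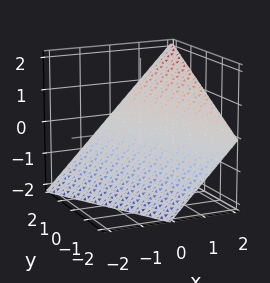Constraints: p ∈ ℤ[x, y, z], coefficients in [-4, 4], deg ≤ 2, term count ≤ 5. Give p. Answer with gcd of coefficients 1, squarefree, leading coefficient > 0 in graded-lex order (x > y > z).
First, the degree is 1 — the surface is flat (a plane).
Next, from the visible intercepts: it meets the z-axis at z = -1 (among the integer gridlines); it crosses the x-axis at the gridline x = 1.
Finally, fitting integer coefficients to these (and the overall shape) gives p. Check: (0, 2, 0) on the y-axis lies on the surface, and p(0, 2, 0) = 0. ✓

2*x + y - 2*z - 2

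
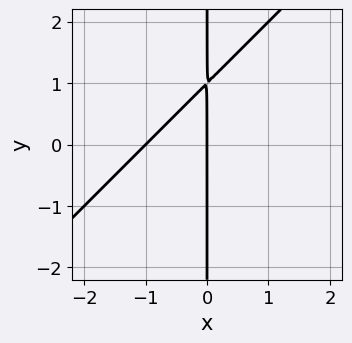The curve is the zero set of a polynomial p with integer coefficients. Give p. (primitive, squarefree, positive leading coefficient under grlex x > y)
x^2 - x*y + x

1. The degree is 2 — the shape is more complex than any degree-1 curve.
2. Observable constraints: every point of the y-axis in the box is on the curve; among the integer gridlines, it crosses the x-axis at x ∈ {-1, 0}.
3. Together with the visible shape, these determine p as stated.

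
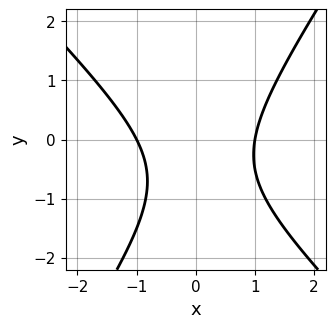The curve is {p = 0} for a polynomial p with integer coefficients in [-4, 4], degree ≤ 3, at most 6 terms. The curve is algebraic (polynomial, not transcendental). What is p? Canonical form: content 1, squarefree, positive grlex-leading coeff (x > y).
3*x^2 + x*y - 2*y^2 - 2*y - 3

(a) deg p = 2. A generic line meets the curve in up to 2 points.
(b) Against the integer gridlines: among the integer gridlines, it crosses the x-axis at x ∈ {-1, 1}; the curve avoids every integer y-axis point in the box.
(c) Solving for integer coefficients yields p as stated.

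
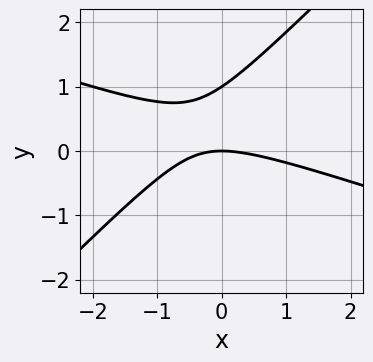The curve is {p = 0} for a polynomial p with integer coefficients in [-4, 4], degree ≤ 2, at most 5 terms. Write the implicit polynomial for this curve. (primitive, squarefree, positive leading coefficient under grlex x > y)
x^2 + 2*x*y - 3*y^2 + 3*y

1. The degree is 2 — a generic line meets the curve in up to 2 points.
2. Checking where it meets the axes: the y-axis gridline crossings are at y ∈ {0, 1}; one x-axis crossing is at x = 0.
3. Putting this together gives p.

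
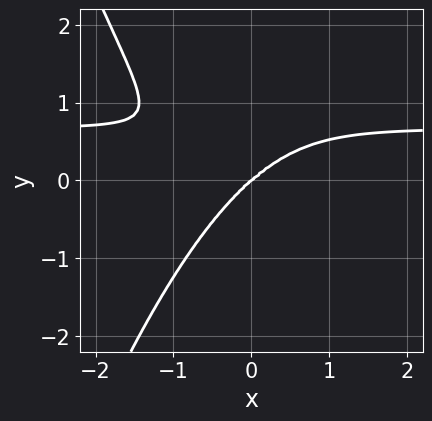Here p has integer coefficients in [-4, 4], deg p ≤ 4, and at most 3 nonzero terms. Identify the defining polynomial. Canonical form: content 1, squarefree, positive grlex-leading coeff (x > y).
3*x^3*y - 2*x^3 + 3*y^3

The degree is 4 — the shape is more complex than any degree-3 curve.
Reading off the gridlines: it meets the y-axis at y = 0 (among the integer gridlines); it meets the x-axis at x = 0 (among the integer gridlines).
Solving for integer coefficients yields p as stated.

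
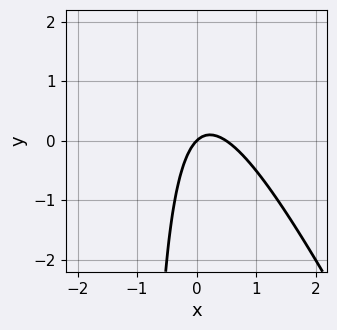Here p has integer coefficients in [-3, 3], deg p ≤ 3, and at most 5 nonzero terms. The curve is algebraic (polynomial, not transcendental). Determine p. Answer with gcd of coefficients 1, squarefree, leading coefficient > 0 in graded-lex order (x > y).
Degree: no degree-1 curve has this shape, so deg p = 2.
Against the integer gridlines: it crosses the x-axis at the gridline x = 0; it crosses the y-axis at the gridline y = 0.
Together with the visible shape, these determine p as stated.

2*x^2 + x*y - x + y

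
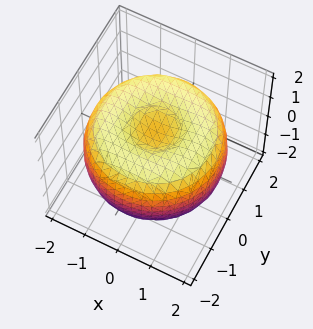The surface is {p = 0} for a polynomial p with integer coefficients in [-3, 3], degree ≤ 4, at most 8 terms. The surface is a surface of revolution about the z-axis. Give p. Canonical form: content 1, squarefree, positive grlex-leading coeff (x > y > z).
1. Degree: a generic line meets the surface in up to 4 points, so deg p = 4.
2. Symmetries: rotational symmetry about the z-axis ⇒ p depends on x, y only through x² + y².
3. Checking where it meets the axes: a circular section at z = 1 has radius between 0 and 1.
4. Assembling these constraints gives the stated polynomial.

x^4 + 2*x^2*y^2 + y^4 - 3*x^2 - 3*y^2 + 3*z^2 - 2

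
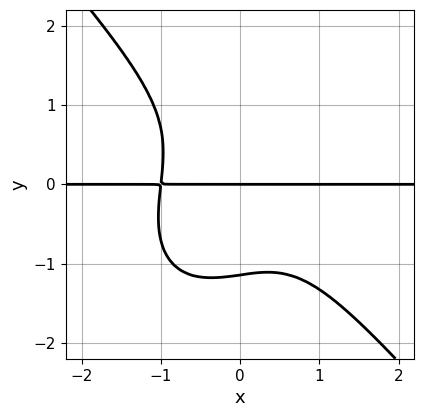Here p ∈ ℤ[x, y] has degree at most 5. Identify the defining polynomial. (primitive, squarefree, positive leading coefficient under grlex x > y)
3*x^3*y + 2*y^4 + x*y^2 + 3*y

First, deg p = 4. The shape is more complex than any degree-3 curve.
Then, against the integer gridlines: it crosses the y-axis at the gridline y = 0; the visible x-axis segment lies entirely on the curve.
Finally, assembling these constraints gives the stated polynomial.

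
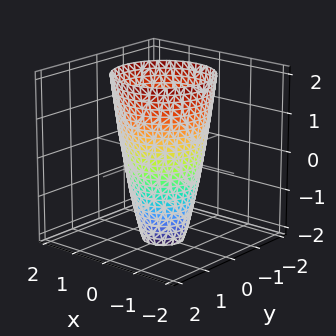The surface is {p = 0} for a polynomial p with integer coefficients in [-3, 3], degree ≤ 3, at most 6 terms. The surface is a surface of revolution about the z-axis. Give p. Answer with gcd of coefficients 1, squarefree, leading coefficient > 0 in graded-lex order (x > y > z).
3*x^2 + 3*y^2 - z - 3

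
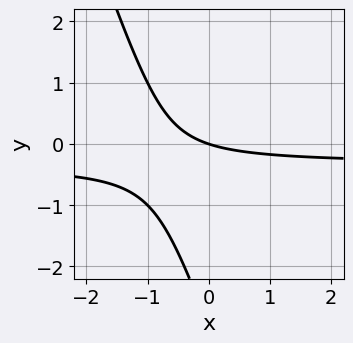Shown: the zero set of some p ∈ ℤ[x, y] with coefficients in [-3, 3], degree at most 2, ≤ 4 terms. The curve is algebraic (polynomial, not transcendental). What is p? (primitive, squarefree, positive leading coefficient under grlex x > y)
3*x*y + y^2 + x + 3*y

The degree is 2 — no degree-1 curve has this shape.
Checking where it meets the axes: one y-axis crossing is at y = 0; it meets the x-axis at x = 0 (among the integer gridlines).
The integer polynomial consistent with all of this is the stated p.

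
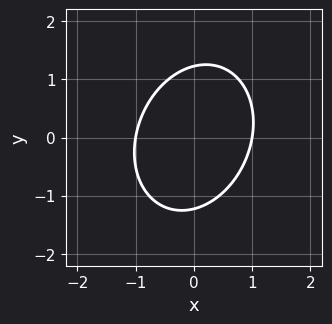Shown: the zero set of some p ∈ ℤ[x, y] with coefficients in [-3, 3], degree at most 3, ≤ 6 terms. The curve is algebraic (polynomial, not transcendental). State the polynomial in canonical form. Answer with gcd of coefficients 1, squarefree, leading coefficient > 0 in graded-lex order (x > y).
The degree is 2 — the shape is more complex than any degree-1 curve.
Observable constraints: among the integer gridlines, it crosses the x-axis at x ∈ {-1, 1}.
Matching integer coefficients to the picture gives p.

3*x^2 - x*y + 2*y^2 - 3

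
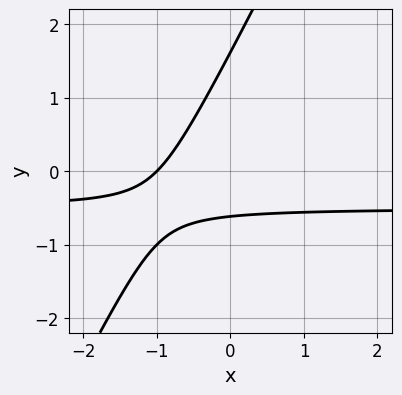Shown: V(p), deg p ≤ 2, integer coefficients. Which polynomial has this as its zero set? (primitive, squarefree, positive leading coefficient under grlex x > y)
1. deg p = 2.
2. Against the integer gridlines: one x-axis crossing is at x = -1.
3. Fitting integer coefficients to these (and the overall shape) gives p.

2*x*y - y^2 + x + y + 1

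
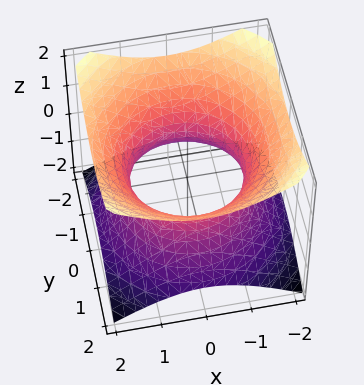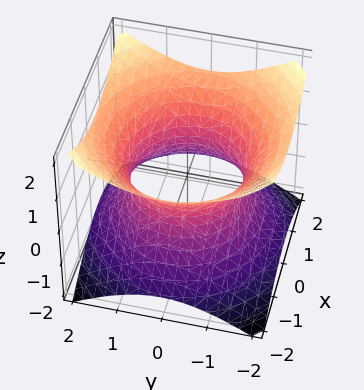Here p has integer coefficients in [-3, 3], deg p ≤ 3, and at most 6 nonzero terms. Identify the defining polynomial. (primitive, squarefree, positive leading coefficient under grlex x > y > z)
(a) deg p = 2. An hourglass — one-sheet hyperboloid; a quadric.
(b) Symmetry: every cross-section ⟂ z is a circle, so x, y appear only via x² + y²; it's symmetric under z → −z, forcing even powers of z.
(c) From the axis intercepts and sections: no z-intercept at any integer in the box; a circular section at z = 0 has radius between 1 and 2.
(d) Putting this together gives p.

2*x^2 + 2*y^2 - 3*z^2 - 3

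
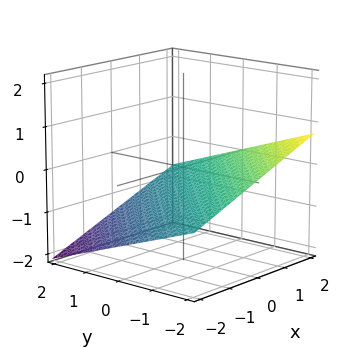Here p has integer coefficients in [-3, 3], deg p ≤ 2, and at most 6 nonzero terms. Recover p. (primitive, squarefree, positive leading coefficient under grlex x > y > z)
1. Degree: the surface is flat (a plane), so deg p = 1.
2. Observable constraints: it crosses the x-axis at the gridline x = 2; one y-axis crossing is at y = -2.
3. Fitting integer coefficients to these (and the overall shape) gives p.

x - y - 3*z - 2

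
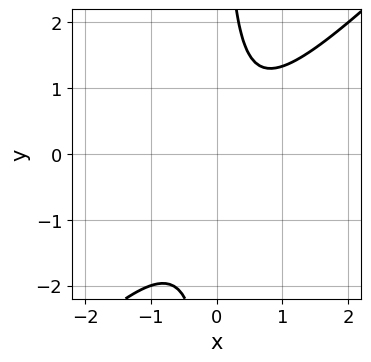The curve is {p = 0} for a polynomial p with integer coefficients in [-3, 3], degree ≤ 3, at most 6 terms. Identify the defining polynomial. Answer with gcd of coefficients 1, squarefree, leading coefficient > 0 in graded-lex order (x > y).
3*x^2 - 3*x*y - x + 2

Degree: the shape is more complex than any degree-1 curve, so deg p = 2.
From the visible intercepts: the curve avoids every integer y-axis point in the box; no x-intercept at any integer in the box.
These observations pin down the coefficients.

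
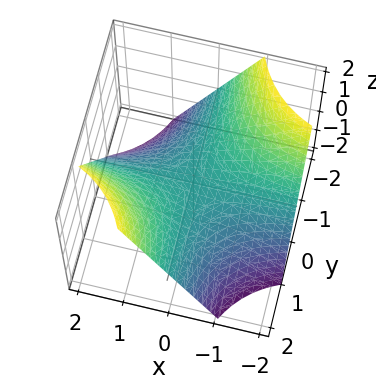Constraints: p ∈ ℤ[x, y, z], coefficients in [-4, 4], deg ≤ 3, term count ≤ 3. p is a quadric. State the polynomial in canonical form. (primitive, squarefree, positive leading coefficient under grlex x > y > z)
x*y - z

First, deg p = 2. A hyperbolic paraboloid; a quadric.
Next, checking where it meets the axes: every point of the y-axis in the box is on the surface; it meets the z-axis at z = 0 (among the integer gridlines); the visible x-axis segment lies entirely on the surface.
Finally, matching integer coefficients to the picture gives p.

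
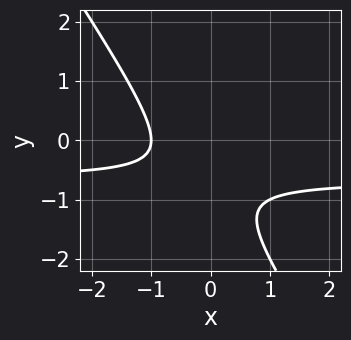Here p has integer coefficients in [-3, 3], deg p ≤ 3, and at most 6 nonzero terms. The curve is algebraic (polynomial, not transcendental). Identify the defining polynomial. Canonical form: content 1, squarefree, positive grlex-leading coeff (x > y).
1. The degree is 2 — a generic line meets the curve in up to 2 points.
2. Checking where it meets the axes: it crosses the x-axis at the gridline x = -1; no y-intercept at any integer in the box.
3. Assembling these constraints gives the stated polynomial.

3*x*y + 2*y^2 + 2*x + 3*y + 2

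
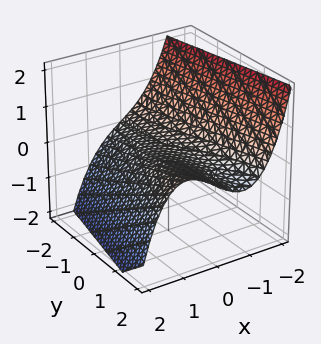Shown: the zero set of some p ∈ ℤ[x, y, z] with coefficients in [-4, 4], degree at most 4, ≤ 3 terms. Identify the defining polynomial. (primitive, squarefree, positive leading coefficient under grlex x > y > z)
x^3 - x*y + 3*z

Degree: no degree-2 surface has this shape, so deg p = 3.
Observable constraints: it meets the x-axis at x = 0 (among the integer gridlines); it crosses the z-axis at the gridline z = 0; every point of the y-axis in the box is on the surface.
Assembling these constraints gives the stated polynomial.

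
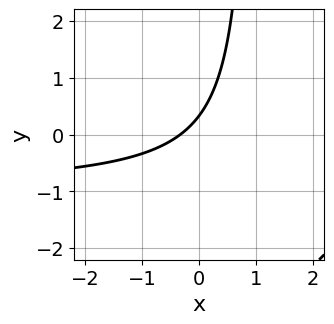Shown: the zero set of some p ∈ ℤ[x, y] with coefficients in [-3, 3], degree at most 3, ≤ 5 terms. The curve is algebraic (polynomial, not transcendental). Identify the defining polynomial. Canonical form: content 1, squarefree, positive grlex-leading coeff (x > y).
The degree is 2 — no degree-1 curve has this shape.
The integer polynomial consistent with all of this is the stated p.

3*x*y + 3*x - 3*y + 1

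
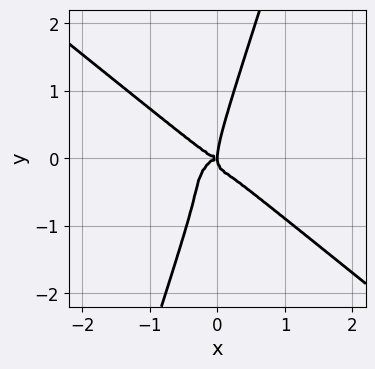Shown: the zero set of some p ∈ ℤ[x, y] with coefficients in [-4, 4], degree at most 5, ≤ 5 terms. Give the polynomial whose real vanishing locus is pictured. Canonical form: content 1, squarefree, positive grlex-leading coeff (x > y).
2*x^4 + 3*x*y^3 - y^4 + x*y^2

(a) Degree: the shape is more complex than any degree-3 curve, so deg p = 4.
(b) Against the integer gridlines: it crosses the x-axis at the gridline x = 0; it crosses the y-axis at the gridline y = 0.
(c) The integer polynomial consistent with all of this is the stated p.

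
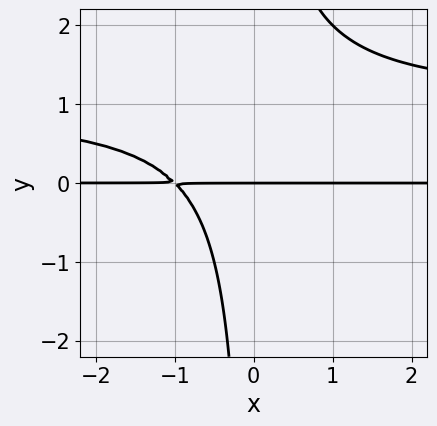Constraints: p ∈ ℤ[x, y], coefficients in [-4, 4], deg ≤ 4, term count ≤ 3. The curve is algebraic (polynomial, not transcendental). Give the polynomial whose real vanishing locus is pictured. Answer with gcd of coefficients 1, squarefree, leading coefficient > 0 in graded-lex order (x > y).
x*y^2 - x*y - y

Degree: no degree-2 curve has this shape, so deg p = 3.
From the visible intercepts: the visible x-axis segment lies entirely on the curve; one y-axis crossing is at y = 0.
Solving for integer coefficients yields p as stated.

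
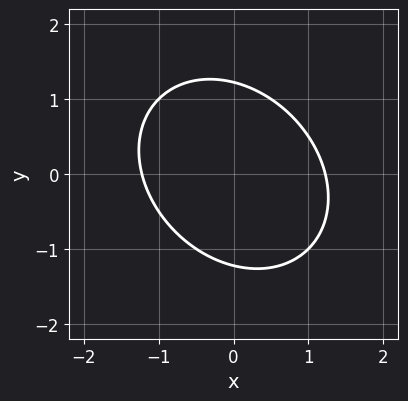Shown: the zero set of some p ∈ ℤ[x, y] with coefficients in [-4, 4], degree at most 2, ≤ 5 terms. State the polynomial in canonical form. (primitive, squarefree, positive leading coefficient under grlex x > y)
2*x^2 + x*y + 2*y^2 - 3

The degree is 2 — no degree-1 curve has this shape.
The integer polynomial consistent with all of this is the stated p.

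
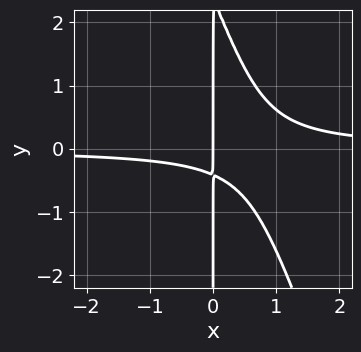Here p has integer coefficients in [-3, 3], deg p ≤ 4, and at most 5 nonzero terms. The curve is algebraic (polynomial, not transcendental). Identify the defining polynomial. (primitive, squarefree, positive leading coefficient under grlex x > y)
3*x^2*y + x*y^2 - 2*x*y - x

The degree is 3 — a generic line meets the curve in up to 3 points.
Checking where it meets the axes: the visible y-axis segment lies entirely on the curve; one x-axis crossing is at x = 0.
Fitting integer coefficients to these (and the overall shape) gives p.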